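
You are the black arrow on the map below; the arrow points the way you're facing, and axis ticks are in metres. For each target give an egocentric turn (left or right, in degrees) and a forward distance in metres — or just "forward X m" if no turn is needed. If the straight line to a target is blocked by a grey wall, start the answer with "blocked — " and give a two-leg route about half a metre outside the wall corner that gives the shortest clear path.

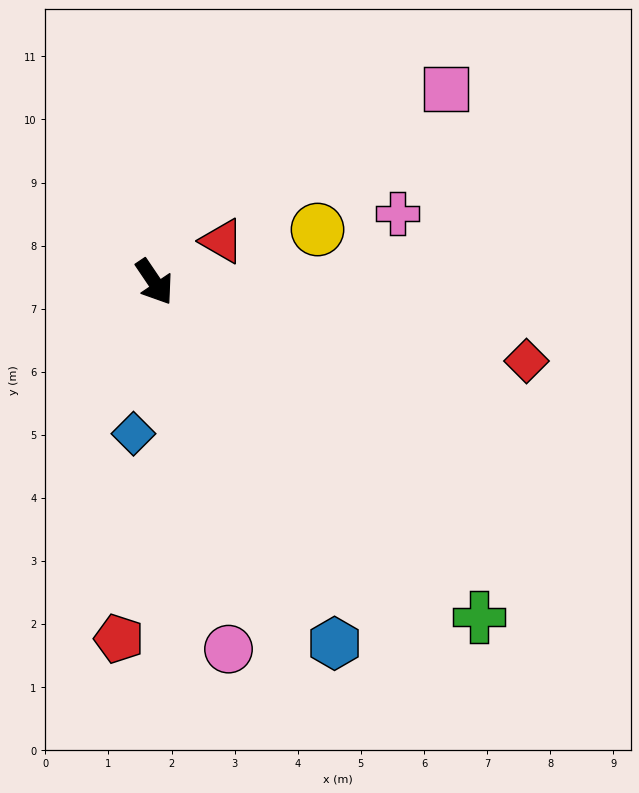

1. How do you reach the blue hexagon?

turn right 8°, forward 6.4 m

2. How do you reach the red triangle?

turn left 87°, forward 1.3 m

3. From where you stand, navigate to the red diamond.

turn left 44°, forward 6.0 m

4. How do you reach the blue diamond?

turn right 42°, forward 2.4 m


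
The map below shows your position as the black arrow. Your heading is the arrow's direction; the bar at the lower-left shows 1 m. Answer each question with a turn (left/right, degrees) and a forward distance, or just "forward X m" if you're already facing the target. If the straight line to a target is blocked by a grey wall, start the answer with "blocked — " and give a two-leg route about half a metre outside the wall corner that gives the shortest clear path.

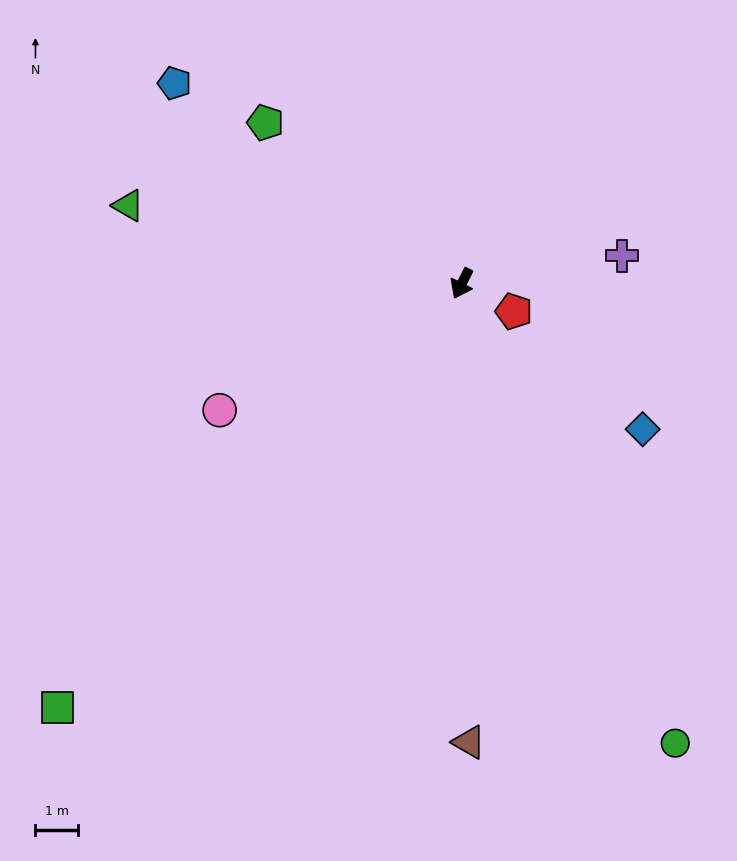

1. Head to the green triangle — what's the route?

turn right 77°, forward 8.1 m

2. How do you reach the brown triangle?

turn left 27°, forward 10.8 m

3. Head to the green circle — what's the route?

turn left 51°, forward 11.9 m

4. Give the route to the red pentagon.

turn left 88°, forward 1.4 m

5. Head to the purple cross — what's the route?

turn left 126°, forward 3.8 m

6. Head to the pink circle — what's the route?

turn right 36°, forward 6.4 m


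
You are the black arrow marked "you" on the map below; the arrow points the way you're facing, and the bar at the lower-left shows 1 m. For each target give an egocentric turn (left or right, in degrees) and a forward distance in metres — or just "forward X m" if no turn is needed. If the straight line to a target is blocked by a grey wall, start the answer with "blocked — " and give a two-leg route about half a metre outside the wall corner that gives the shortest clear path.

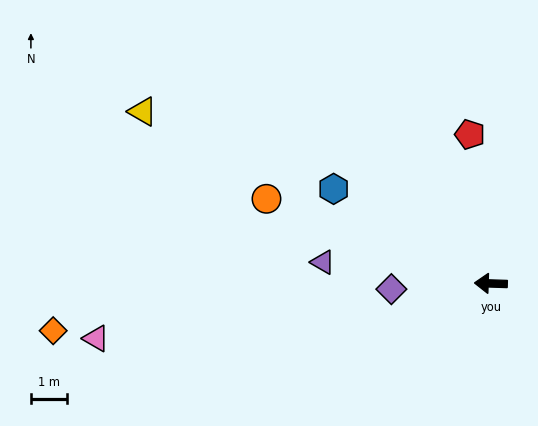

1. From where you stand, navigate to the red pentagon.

turn right 80°, forward 4.2 m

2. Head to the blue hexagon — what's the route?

turn right 29°, forward 5.1 m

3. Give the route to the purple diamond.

turn left 5°, forward 2.8 m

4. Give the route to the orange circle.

turn right 19°, forward 6.6 m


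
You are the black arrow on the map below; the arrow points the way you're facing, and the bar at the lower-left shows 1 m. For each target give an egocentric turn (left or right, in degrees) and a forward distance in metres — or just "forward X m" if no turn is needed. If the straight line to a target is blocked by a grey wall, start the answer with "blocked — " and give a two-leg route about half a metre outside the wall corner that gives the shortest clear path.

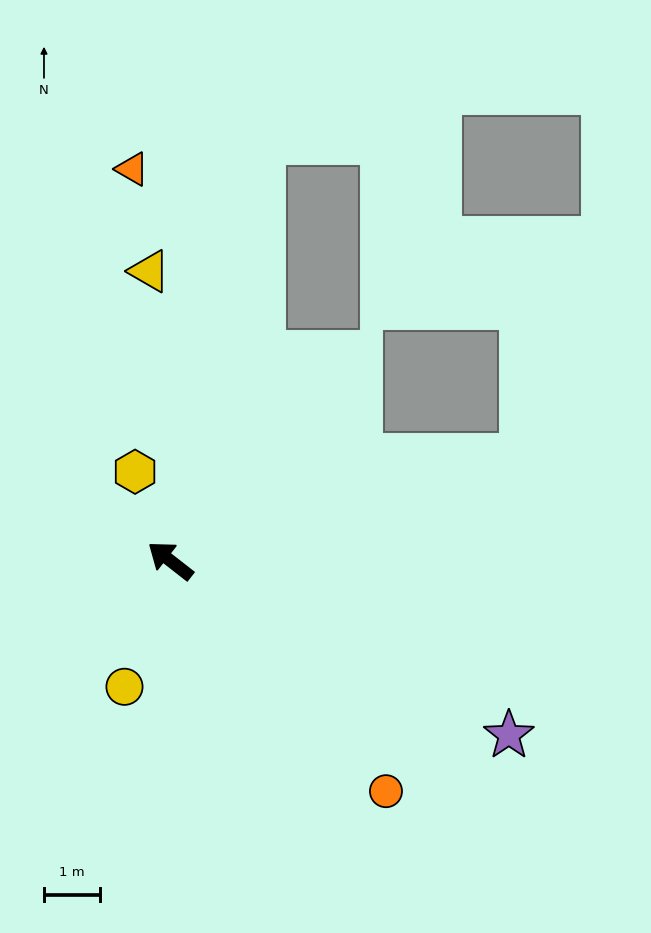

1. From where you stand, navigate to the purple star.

turn right 169°, forward 6.8 m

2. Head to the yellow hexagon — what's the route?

turn right 30°, forward 1.7 m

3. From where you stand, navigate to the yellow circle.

turn left 108°, forward 2.4 m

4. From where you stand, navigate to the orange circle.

turn left 171°, forward 5.7 m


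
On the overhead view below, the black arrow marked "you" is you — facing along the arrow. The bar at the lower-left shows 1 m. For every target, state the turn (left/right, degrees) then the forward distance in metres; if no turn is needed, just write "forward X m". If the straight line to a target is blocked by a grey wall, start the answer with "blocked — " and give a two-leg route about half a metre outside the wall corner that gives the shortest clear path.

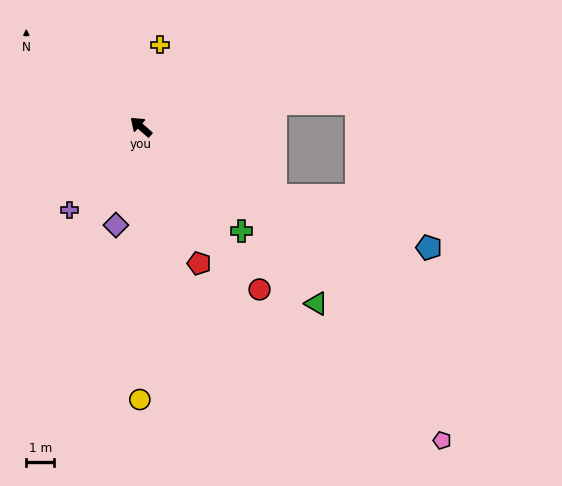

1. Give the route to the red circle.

turn left 167°, forward 7.2 m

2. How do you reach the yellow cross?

turn right 62°, forward 3.0 m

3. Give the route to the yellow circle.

turn left 131°, forward 9.8 m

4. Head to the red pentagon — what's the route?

turn left 154°, forward 5.3 m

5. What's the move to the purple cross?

turn left 91°, forward 3.9 m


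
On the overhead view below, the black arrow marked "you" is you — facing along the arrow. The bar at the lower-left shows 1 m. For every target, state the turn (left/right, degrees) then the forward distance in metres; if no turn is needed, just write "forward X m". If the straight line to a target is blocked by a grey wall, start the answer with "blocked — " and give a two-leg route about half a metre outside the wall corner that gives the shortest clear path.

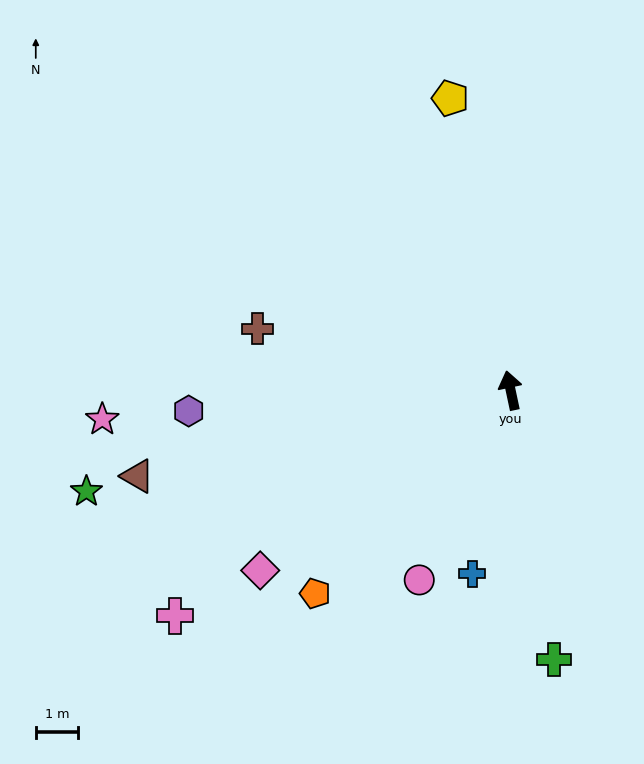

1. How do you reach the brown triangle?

turn left 91°, forward 9.0 m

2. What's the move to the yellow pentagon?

forward 7.0 m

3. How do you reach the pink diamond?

turn left 114°, forward 7.3 m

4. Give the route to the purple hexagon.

turn left 82°, forward 7.6 m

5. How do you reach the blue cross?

turn left 156°, forward 4.4 m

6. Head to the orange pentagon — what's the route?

turn left 124°, forward 6.6 m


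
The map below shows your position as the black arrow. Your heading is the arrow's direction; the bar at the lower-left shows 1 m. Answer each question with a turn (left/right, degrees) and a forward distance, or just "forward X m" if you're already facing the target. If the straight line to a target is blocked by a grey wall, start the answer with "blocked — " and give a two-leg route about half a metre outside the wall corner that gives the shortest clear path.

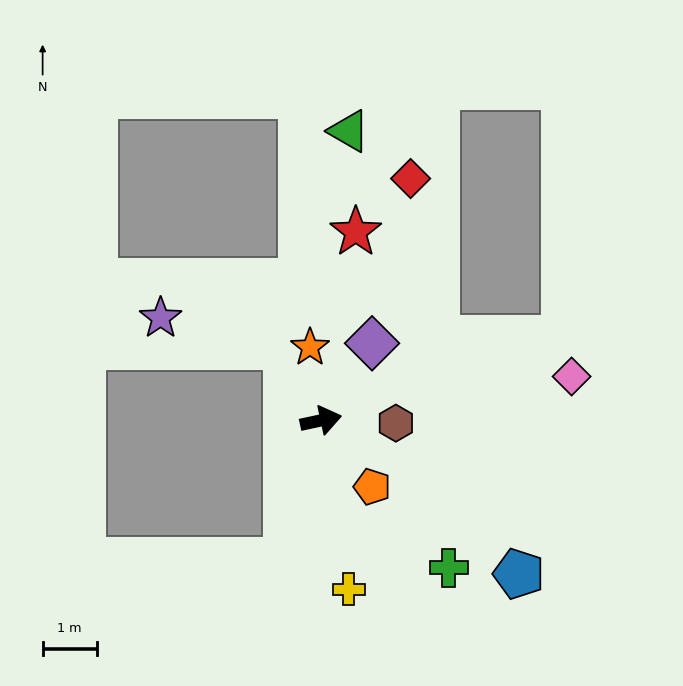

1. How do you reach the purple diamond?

turn left 44°, forward 1.7 m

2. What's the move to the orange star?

turn left 86°, forward 1.4 m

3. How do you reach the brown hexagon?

turn right 14°, forward 1.4 m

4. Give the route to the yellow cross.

turn right 93°, forward 3.2 m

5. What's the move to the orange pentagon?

turn right 65°, forward 1.6 m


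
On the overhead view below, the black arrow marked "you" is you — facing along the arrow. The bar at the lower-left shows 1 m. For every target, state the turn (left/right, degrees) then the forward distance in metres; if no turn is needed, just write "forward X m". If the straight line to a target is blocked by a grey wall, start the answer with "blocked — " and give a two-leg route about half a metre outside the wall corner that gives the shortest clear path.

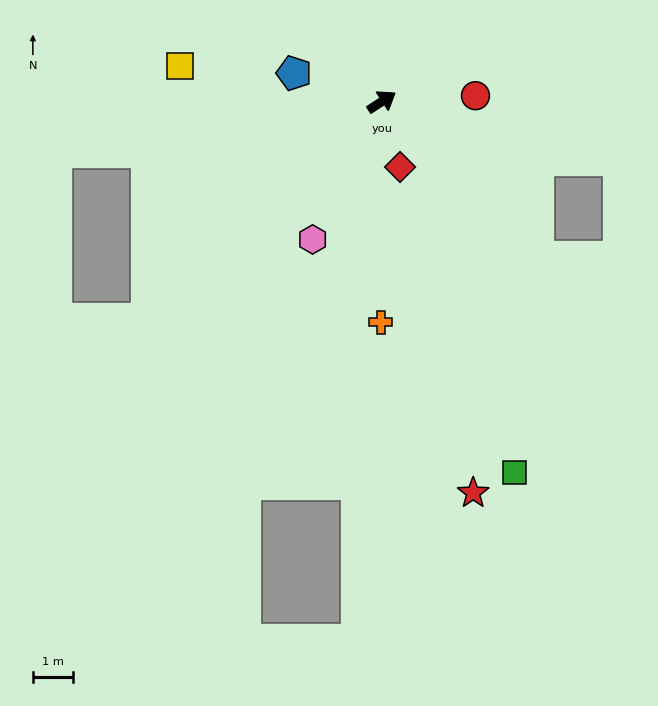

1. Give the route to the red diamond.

turn right 107°, forward 1.7 m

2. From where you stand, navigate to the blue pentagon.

turn left 129°, forward 2.3 m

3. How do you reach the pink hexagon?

turn right 150°, forward 3.9 m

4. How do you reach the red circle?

turn right 29°, forward 2.4 m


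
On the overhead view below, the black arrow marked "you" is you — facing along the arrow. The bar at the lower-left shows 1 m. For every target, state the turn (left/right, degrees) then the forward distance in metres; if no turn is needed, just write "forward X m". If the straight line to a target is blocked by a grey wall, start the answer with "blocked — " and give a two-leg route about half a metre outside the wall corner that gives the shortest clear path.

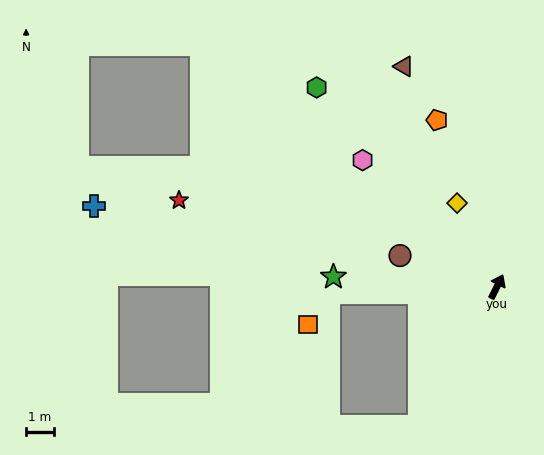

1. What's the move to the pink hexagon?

turn left 73°, forward 6.7 m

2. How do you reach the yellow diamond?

turn left 52°, forward 3.4 m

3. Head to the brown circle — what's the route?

turn left 99°, forward 3.7 m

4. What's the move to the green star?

turn left 113°, forward 5.9 m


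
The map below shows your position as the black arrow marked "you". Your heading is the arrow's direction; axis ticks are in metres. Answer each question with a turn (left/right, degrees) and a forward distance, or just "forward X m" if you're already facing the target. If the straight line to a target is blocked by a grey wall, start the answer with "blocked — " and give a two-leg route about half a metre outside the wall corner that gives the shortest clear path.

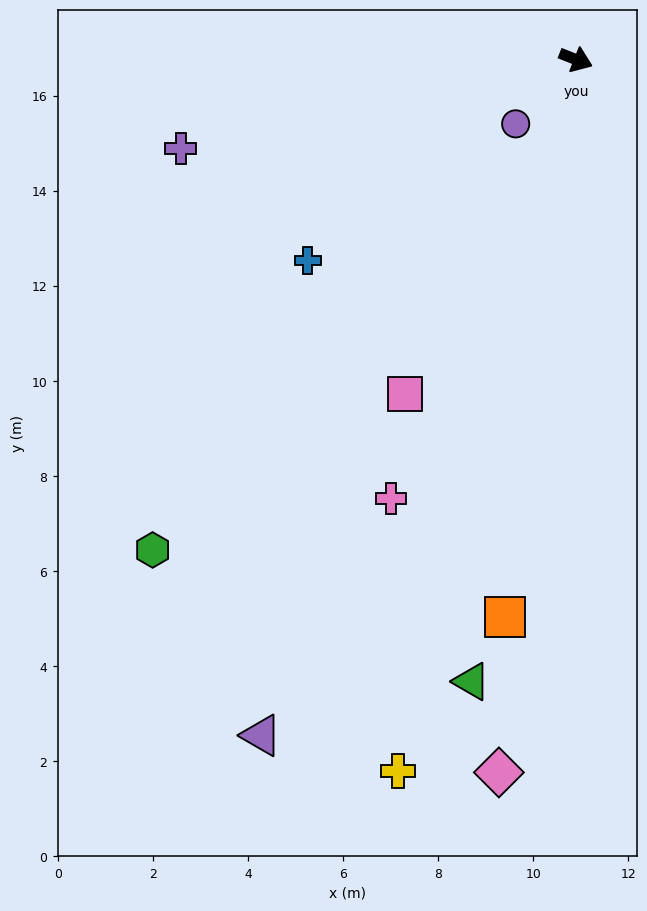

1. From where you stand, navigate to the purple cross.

turn right 146°, forward 8.5 m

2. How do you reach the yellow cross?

turn right 82°, forward 15.4 m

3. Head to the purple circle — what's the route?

turn right 112°, forward 1.9 m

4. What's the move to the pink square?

turn right 95°, forward 7.9 m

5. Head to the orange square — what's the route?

turn right 76°, forward 11.8 m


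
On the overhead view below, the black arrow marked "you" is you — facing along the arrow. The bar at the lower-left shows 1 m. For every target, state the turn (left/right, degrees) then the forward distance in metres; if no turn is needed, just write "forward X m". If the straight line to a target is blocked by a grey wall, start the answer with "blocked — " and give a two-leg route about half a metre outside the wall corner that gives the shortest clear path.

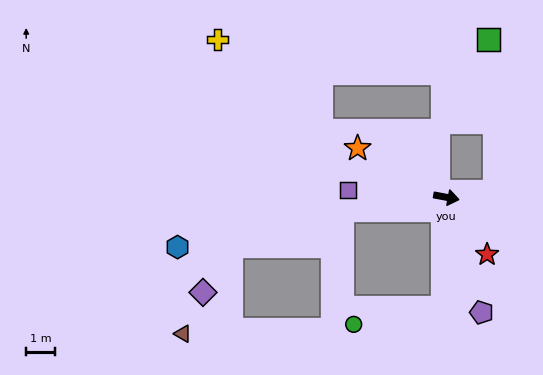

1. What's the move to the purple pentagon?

turn right 62°, forward 4.2 m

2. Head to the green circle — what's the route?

blocked — turn right 81°, forward 3.9 m, then turn right 78°, forward 3.1 m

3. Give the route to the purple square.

turn right 174°, forward 3.4 m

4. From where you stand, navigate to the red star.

turn right 44°, forward 2.4 m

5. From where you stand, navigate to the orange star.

turn left 162°, forward 3.5 m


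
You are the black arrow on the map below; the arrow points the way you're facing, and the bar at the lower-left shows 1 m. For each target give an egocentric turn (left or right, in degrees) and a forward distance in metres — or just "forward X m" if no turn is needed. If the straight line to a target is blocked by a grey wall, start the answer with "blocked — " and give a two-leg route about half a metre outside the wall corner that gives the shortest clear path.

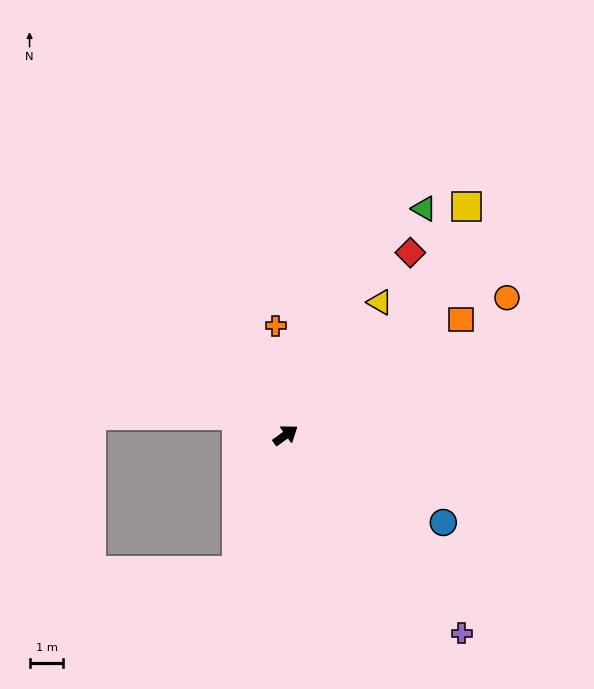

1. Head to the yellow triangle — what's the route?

turn left 19°, forward 4.8 m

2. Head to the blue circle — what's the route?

turn right 64°, forward 5.3 m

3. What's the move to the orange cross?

turn left 60°, forward 3.2 m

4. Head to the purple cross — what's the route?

turn right 84°, forward 7.8 m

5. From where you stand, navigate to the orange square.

turn right 2°, forward 6.2 m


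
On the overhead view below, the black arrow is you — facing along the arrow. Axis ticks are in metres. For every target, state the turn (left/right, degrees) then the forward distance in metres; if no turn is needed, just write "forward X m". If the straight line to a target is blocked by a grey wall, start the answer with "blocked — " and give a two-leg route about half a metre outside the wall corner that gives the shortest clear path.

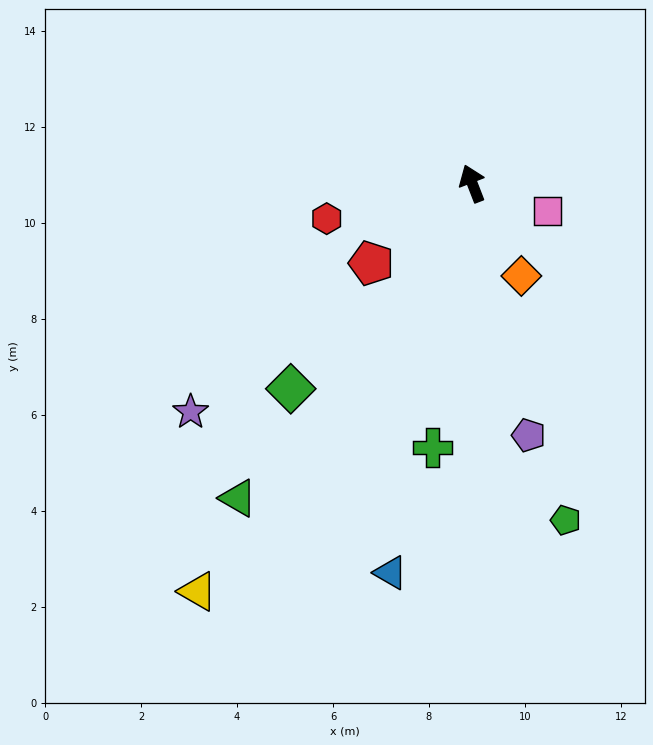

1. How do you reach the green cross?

turn left 150°, forward 5.6 m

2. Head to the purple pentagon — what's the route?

turn left 171°, forward 5.4 m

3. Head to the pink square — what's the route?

turn right 131°, forward 1.7 m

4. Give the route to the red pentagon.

turn left 107°, forward 2.7 m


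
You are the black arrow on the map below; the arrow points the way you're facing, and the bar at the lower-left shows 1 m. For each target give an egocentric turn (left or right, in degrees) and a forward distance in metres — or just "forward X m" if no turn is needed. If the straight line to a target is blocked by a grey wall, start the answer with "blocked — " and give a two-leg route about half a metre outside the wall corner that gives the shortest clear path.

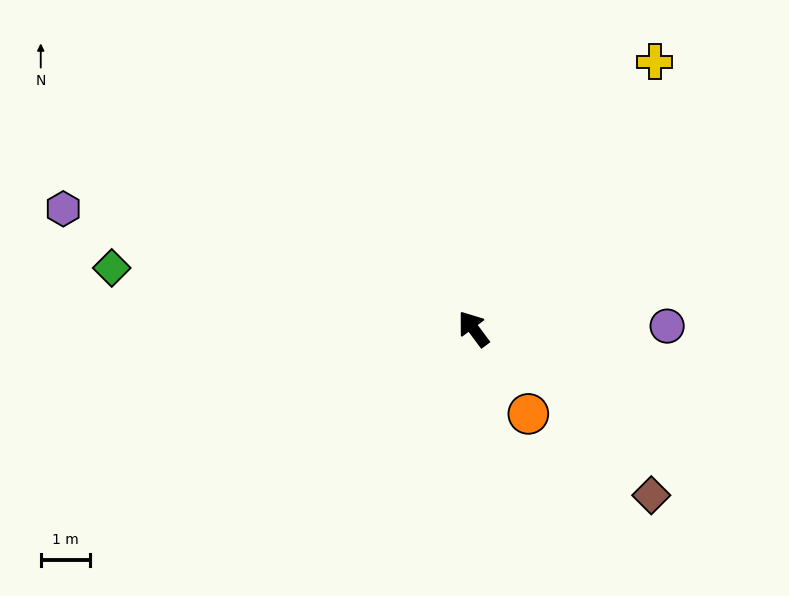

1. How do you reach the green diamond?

turn left 44°, forward 7.4 m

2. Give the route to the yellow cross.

turn right 71°, forward 6.5 m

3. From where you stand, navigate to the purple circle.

turn right 126°, forward 3.9 m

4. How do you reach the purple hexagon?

turn left 37°, forward 8.6 m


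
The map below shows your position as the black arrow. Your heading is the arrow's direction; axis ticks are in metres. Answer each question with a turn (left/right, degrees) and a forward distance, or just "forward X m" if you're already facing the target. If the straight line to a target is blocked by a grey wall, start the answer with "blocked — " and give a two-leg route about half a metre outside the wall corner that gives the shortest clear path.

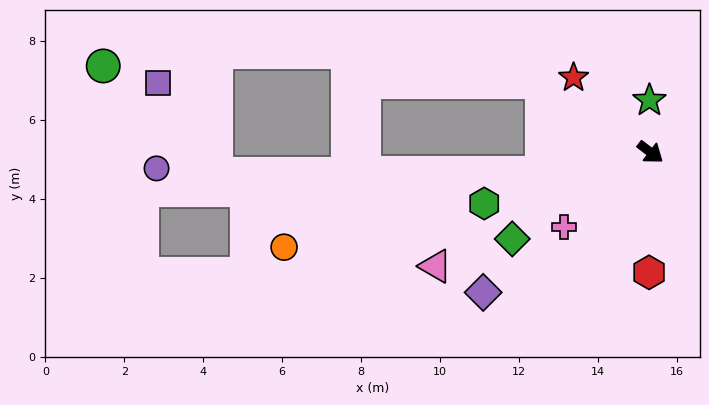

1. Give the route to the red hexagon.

turn right 53°, forward 3.0 m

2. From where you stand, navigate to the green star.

turn left 128°, forward 1.3 m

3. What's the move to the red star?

turn left 173°, forward 2.7 m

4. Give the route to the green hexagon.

turn right 125°, forward 4.4 m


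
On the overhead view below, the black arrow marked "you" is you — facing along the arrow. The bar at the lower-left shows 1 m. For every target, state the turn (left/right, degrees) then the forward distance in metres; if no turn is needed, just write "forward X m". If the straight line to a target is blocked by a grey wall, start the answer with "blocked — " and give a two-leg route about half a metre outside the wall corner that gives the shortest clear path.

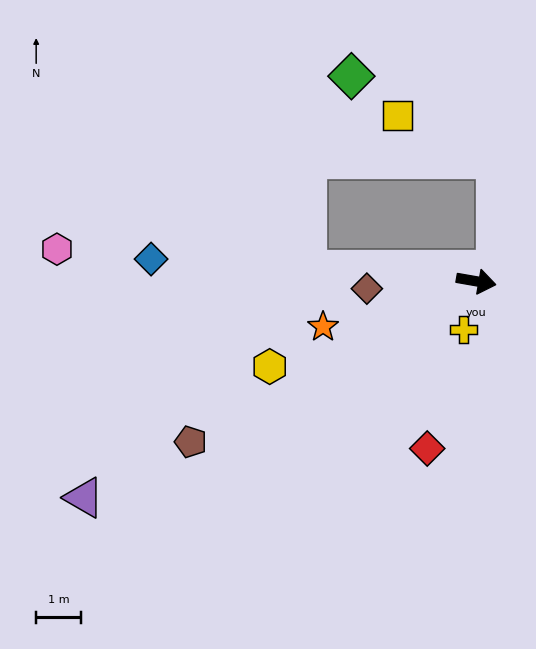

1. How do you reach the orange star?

turn right 154°, forward 3.5 m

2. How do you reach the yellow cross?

turn right 95°, forward 1.1 m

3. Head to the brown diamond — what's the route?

turn right 166°, forward 2.4 m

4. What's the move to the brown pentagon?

turn right 141°, forward 7.2 m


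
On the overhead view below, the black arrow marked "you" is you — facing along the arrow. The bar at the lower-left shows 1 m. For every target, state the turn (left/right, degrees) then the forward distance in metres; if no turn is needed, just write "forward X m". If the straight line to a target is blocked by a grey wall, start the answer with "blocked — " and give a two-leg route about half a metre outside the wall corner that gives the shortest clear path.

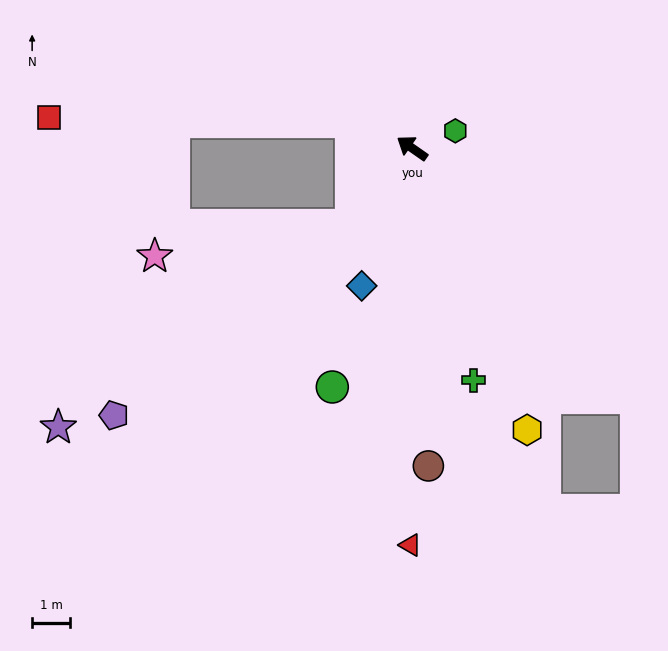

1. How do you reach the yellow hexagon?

turn left 147°, forward 8.0 m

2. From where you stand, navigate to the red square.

blocked — turn left 12°, forward 1.7 m, then turn left 22°, forward 8.0 m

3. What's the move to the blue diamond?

turn left 105°, forward 3.9 m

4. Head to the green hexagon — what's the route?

turn right 123°, forward 1.2 m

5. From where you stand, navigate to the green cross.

turn left 140°, forward 6.4 m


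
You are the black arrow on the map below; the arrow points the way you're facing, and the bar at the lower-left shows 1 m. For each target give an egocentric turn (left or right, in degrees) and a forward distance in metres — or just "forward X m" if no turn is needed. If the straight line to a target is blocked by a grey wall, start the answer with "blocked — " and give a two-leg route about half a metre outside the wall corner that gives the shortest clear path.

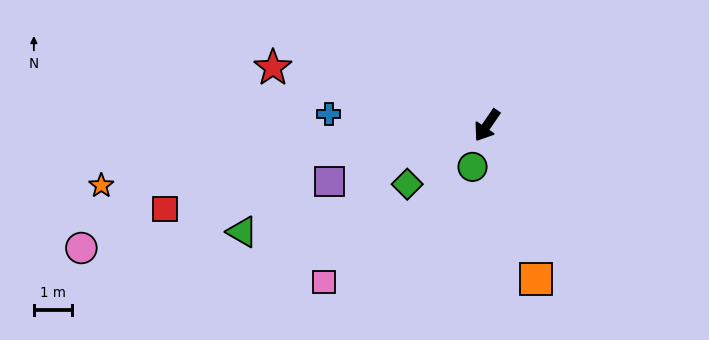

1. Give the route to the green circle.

turn left 15°, forward 1.1 m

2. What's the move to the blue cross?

turn right 60°, forward 4.1 m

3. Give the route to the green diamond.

turn right 19°, forward 2.6 m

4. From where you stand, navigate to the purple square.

turn right 36°, forward 4.4 m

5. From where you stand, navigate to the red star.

turn right 71°, forward 5.8 m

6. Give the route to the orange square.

turn left 52°, forward 4.2 m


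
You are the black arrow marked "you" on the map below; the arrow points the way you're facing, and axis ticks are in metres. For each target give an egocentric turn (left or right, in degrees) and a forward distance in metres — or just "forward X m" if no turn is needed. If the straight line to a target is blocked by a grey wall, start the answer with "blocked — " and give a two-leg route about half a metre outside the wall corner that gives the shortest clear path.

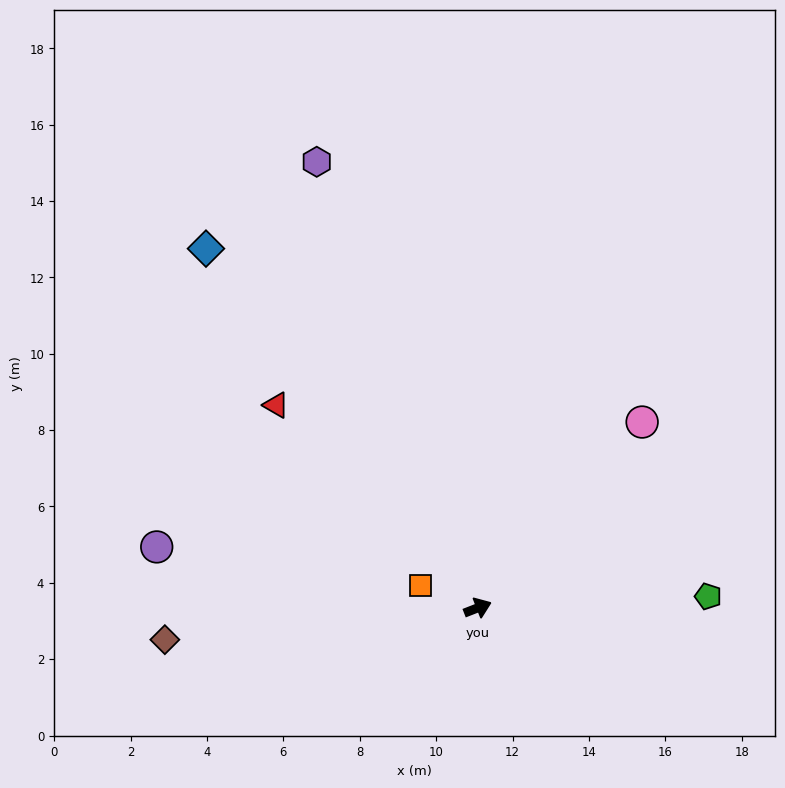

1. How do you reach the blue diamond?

turn left 106°, forward 11.8 m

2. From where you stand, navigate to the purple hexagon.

turn left 88°, forward 12.4 m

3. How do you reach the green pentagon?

turn right 19°, forward 6.0 m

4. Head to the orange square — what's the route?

turn left 137°, forward 1.6 m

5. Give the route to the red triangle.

turn left 113°, forward 7.5 m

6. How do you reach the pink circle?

turn left 27°, forward 6.5 m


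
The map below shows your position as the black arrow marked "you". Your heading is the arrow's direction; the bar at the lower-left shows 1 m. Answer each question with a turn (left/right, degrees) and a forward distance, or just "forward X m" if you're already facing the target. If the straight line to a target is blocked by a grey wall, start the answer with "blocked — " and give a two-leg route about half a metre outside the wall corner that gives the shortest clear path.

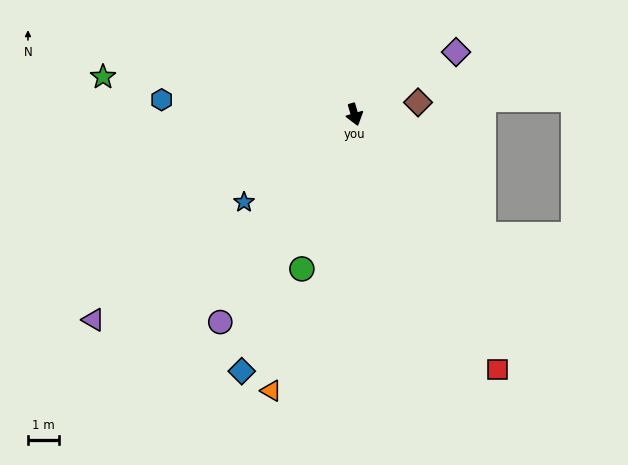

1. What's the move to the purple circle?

turn right 49°, forward 8.0 m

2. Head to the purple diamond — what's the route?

turn left 105°, forward 3.9 m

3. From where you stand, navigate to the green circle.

turn right 35°, forward 5.3 m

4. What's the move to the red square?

turn left 13°, forward 9.5 m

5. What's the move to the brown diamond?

turn left 84°, forward 2.1 m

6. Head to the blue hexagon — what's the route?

turn right 111°, forward 6.3 m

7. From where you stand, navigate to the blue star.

turn right 68°, forward 4.6 m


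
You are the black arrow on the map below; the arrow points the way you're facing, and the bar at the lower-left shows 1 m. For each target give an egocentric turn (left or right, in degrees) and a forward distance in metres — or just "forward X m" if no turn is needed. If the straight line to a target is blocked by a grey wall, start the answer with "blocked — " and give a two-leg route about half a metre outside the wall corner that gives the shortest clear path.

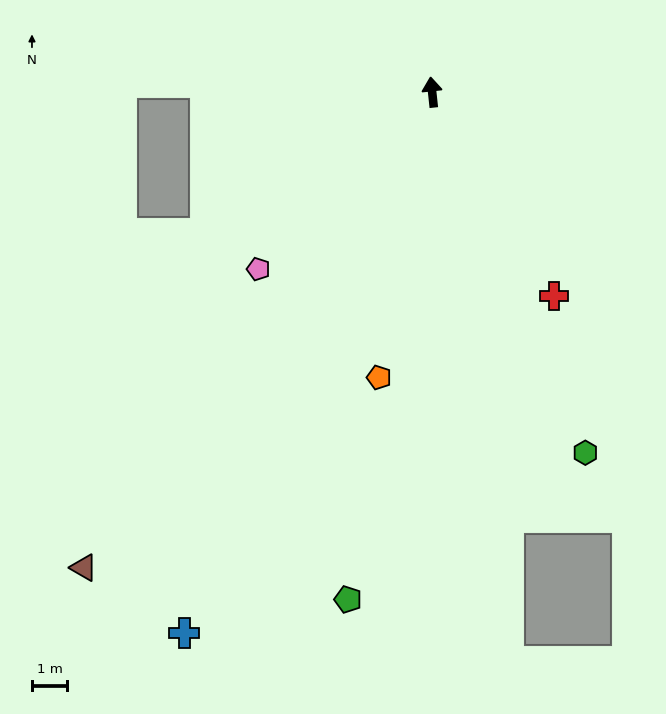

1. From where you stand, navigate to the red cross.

turn right 155°, forward 6.7 m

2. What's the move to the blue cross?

turn left 149°, forward 16.8 m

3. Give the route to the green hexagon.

turn right 163°, forward 11.1 m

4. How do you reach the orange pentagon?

turn left 163°, forward 8.2 m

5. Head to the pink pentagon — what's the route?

turn left 129°, forward 7.0 m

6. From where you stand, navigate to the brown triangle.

turn left 138°, forward 16.6 m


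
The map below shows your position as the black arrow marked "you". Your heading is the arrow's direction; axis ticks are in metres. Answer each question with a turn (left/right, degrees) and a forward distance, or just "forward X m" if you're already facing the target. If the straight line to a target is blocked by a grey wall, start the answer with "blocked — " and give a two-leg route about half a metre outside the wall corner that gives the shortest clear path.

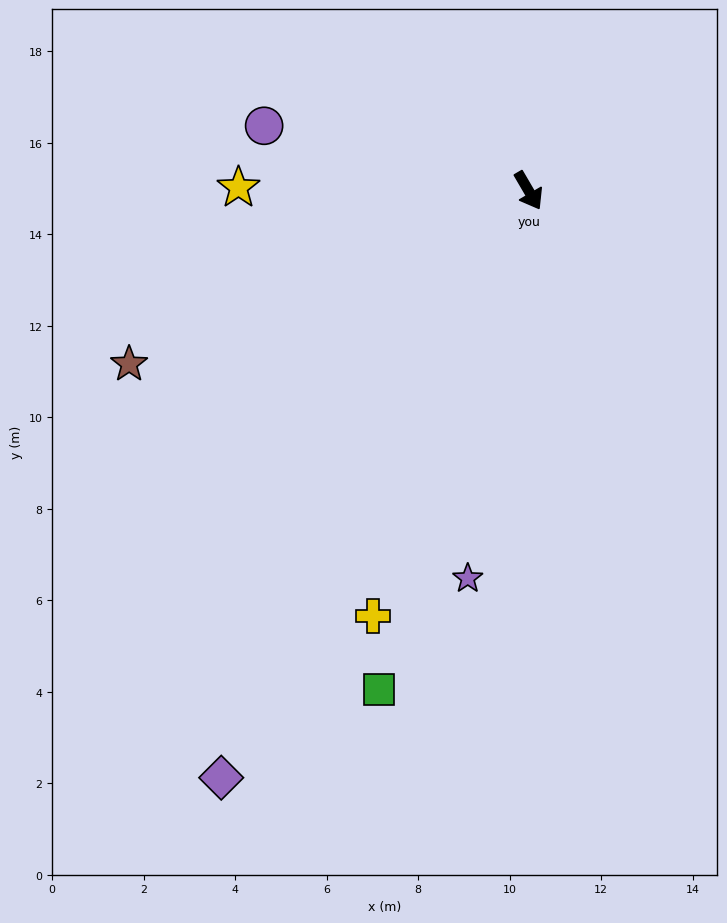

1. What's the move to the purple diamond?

turn right 58°, forward 14.5 m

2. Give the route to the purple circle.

turn right 134°, forward 6.0 m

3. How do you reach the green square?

turn right 47°, forward 11.4 m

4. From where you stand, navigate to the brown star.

turn right 97°, forward 9.5 m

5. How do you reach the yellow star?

turn right 121°, forward 6.3 m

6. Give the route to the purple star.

turn right 39°, forward 8.6 m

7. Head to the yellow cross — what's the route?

turn right 50°, forward 9.9 m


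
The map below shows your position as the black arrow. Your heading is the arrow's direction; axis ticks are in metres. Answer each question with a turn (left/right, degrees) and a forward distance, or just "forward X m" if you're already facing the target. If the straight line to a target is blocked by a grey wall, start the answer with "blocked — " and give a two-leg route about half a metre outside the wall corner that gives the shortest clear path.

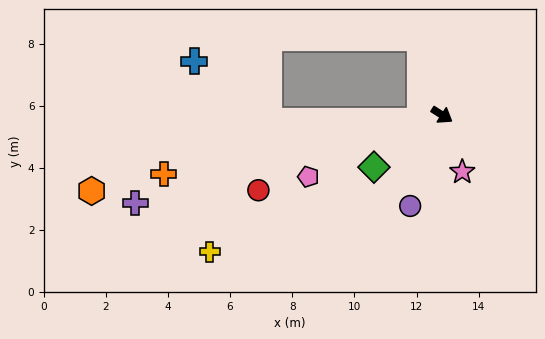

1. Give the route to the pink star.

turn right 38°, forward 1.9 m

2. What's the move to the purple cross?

turn right 132°, forward 10.3 m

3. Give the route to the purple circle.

turn right 77°, forward 3.1 m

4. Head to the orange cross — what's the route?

turn right 136°, forward 9.2 m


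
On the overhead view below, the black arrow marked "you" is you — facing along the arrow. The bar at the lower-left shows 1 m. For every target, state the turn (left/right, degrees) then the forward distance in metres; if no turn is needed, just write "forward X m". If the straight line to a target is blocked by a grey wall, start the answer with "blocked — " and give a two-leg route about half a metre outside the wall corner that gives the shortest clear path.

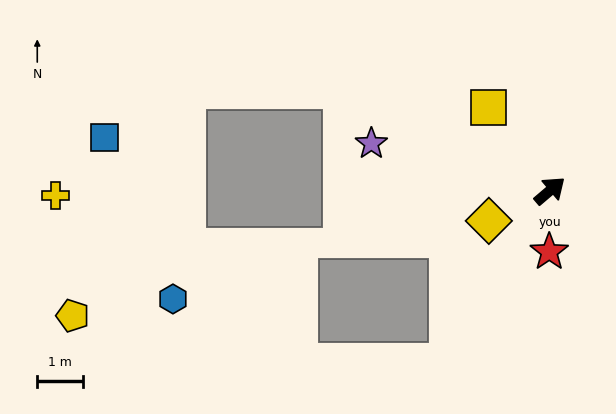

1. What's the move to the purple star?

turn left 125°, forward 4.0 m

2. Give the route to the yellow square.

turn left 86°, forward 2.3 m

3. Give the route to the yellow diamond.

turn left 166°, forward 1.5 m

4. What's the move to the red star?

turn right 131°, forward 1.3 m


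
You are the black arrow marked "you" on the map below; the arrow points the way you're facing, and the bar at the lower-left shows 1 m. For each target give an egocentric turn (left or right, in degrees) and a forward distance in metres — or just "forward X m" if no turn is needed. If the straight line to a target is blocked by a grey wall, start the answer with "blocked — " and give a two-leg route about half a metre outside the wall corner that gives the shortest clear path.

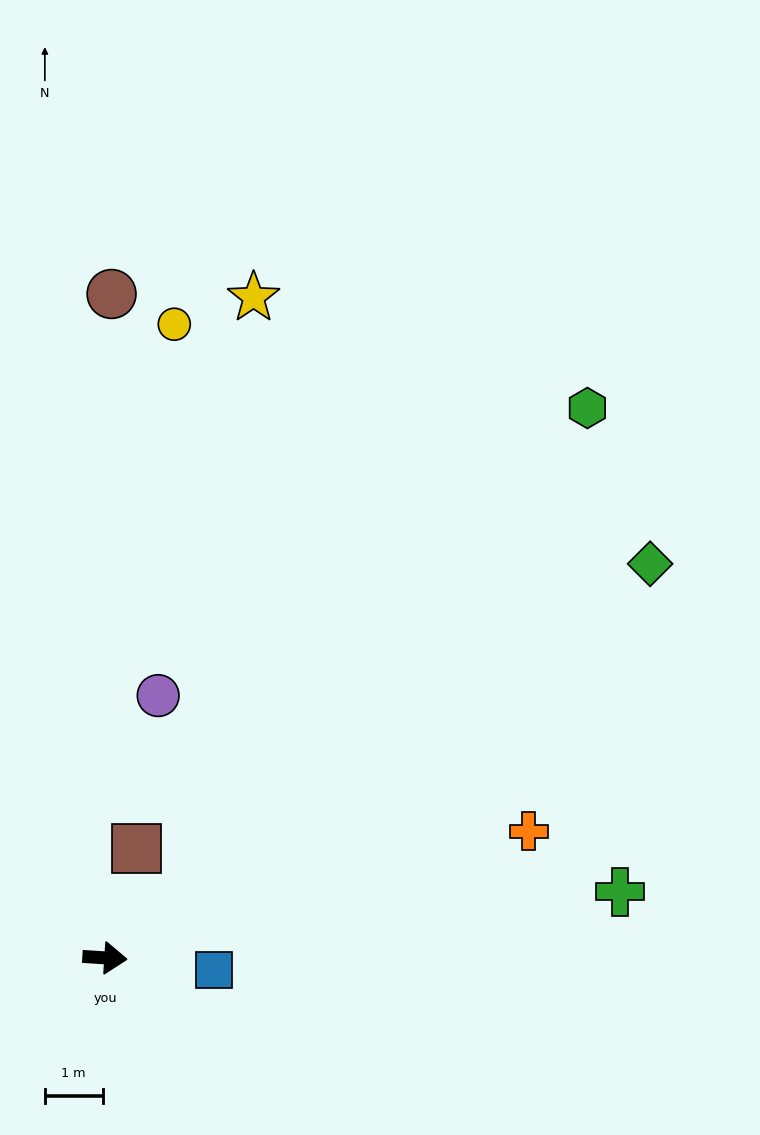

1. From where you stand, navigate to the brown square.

turn left 78°, forward 2.0 m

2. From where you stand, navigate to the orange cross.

turn left 20°, forward 7.7 m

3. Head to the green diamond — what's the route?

turn left 40°, forward 11.7 m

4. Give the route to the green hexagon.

turn left 52°, forward 12.7 m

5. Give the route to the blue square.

turn right 3°, forward 1.9 m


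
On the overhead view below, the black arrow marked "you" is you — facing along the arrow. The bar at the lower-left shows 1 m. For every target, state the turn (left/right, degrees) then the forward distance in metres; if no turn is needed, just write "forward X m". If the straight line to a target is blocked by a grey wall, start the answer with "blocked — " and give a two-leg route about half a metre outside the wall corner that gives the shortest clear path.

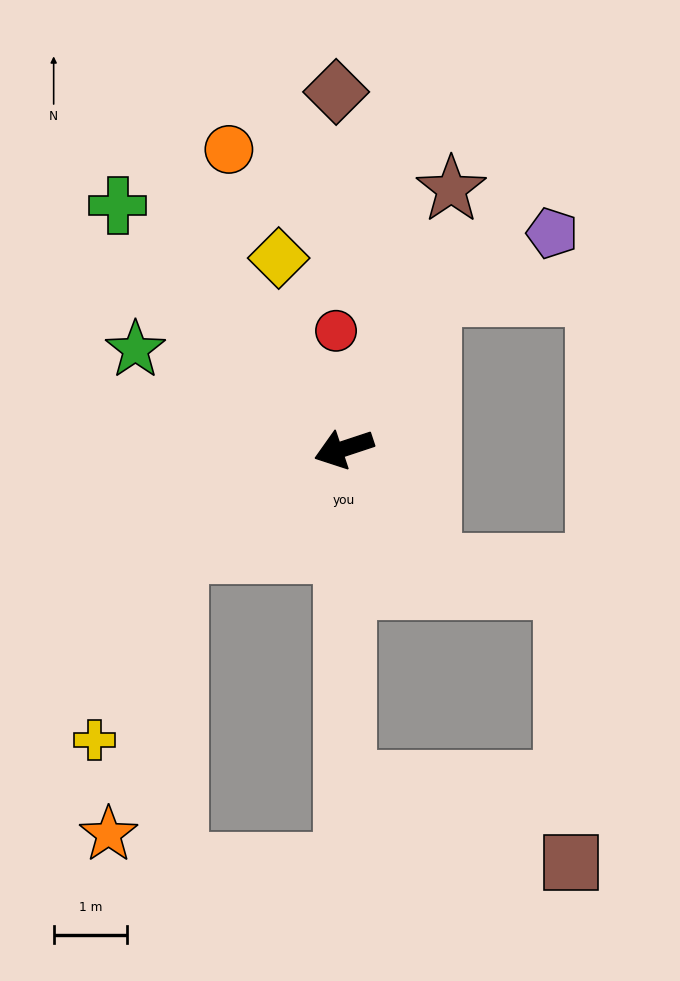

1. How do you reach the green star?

turn right 44°, forward 3.2 m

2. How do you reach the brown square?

blocked — turn left 72°, forward 4.6 m, then turn left 70°, forward 3.3 m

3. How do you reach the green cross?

turn right 65°, forward 4.5 m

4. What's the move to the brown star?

turn right 131°, forward 3.8 m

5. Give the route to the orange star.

blocked — turn left 14°, forward 2.7 m, then turn left 44°, forward 4.0 m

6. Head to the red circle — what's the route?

turn right 105°, forward 1.6 m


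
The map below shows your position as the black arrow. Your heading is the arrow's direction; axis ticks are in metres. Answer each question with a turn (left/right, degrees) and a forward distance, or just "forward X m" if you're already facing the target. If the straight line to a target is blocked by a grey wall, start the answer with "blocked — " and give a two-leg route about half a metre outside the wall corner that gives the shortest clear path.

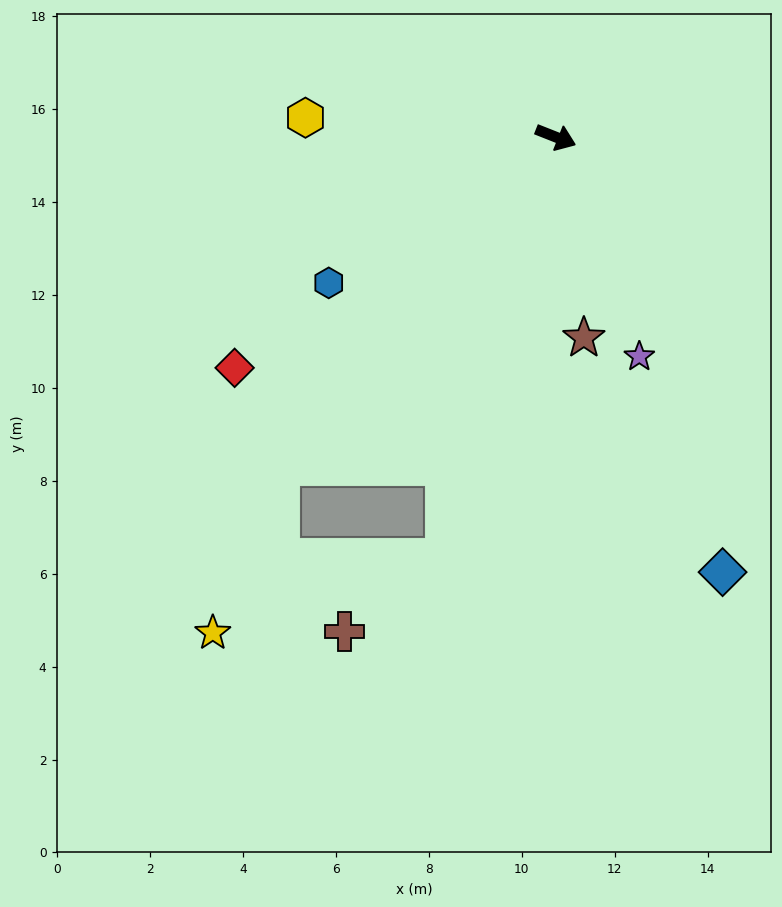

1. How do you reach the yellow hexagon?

turn right 163°, forward 5.4 m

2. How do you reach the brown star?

turn right 60°, forward 4.4 m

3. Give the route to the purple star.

turn right 48°, forward 5.1 m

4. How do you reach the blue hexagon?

turn right 126°, forward 5.8 m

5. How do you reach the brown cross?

blocked — turn right 83°, forward 9.4 m, then turn right 39°, forward 2.7 m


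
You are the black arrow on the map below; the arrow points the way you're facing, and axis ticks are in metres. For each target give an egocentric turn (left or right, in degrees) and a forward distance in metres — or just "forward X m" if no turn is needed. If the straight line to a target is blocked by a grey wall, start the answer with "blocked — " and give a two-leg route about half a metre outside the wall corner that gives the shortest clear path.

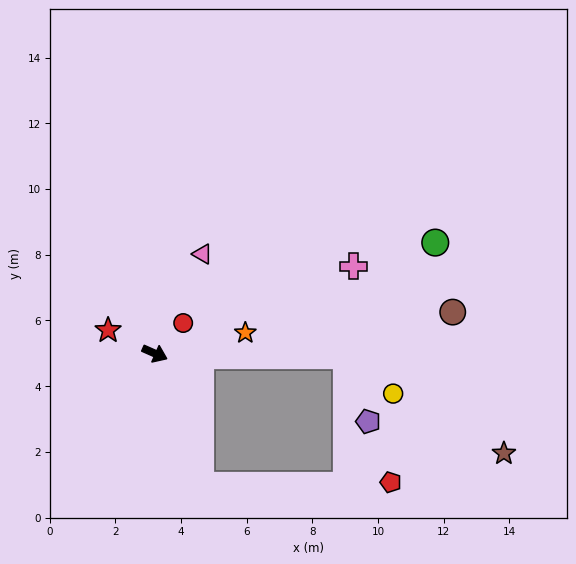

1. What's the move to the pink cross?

turn left 48°, forward 6.6 m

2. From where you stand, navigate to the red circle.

turn left 71°, forward 1.3 m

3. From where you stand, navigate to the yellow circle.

blocked — turn left 23°, forward 5.8 m, then turn right 38°, forward 1.8 m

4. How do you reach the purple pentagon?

blocked — turn left 23°, forward 5.8 m, then turn right 71°, forward 2.1 m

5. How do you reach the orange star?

turn left 37°, forward 2.8 m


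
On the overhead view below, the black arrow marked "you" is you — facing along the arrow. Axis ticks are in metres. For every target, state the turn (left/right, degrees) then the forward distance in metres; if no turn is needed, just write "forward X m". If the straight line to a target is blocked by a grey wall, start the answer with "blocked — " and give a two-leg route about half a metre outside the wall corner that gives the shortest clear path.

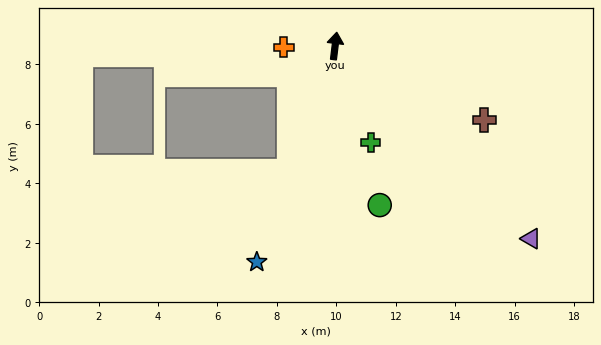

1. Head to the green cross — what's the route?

turn right 153°, forward 3.5 m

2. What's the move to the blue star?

turn left 167°, forward 7.7 m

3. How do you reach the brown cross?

turn right 110°, forward 5.6 m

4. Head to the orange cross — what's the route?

turn left 99°, forward 1.7 m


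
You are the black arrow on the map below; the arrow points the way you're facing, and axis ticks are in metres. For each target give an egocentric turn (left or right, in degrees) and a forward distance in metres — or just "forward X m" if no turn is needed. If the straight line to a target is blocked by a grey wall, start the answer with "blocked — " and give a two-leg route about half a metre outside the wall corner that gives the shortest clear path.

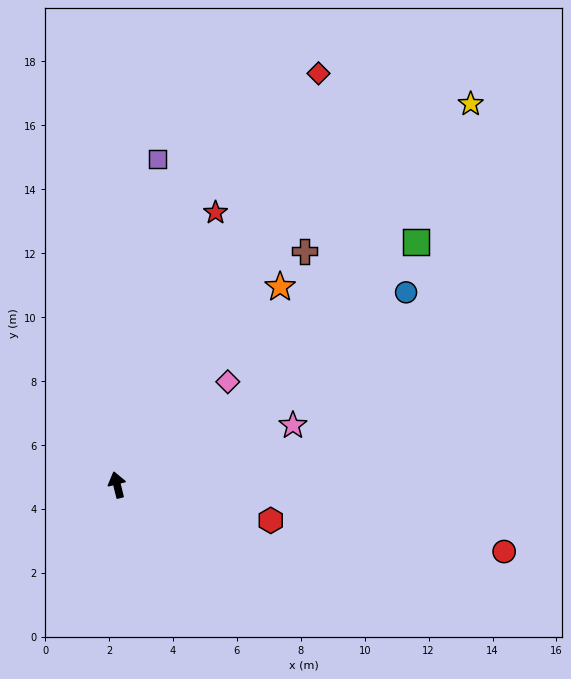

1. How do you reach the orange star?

turn right 53°, forward 8.0 m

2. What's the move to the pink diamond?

turn right 61°, forward 4.7 m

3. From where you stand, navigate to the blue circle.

turn right 70°, forward 10.9 m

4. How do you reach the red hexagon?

turn right 117°, forward 4.9 m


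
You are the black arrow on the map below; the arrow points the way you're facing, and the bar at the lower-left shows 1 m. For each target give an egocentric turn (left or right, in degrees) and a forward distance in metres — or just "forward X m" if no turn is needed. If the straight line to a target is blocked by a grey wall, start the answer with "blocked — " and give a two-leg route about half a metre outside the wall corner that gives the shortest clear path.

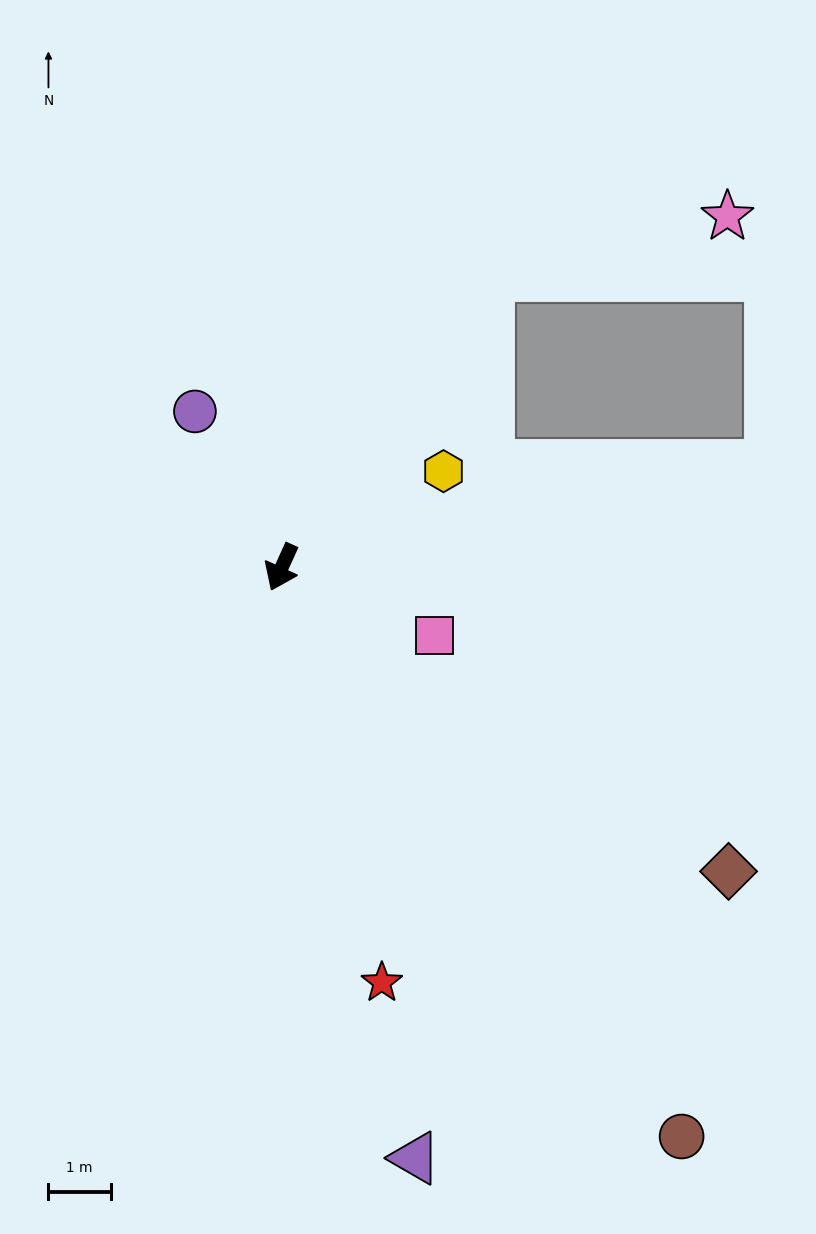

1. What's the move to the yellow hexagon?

turn left 145°, forward 3.0 m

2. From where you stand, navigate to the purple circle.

turn right 126°, forward 2.9 m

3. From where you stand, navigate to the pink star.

blocked — turn left 169°, forward 5.7 m, then turn right 41°, forward 3.9 m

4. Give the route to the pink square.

turn left 90°, forward 2.7 m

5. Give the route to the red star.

turn left 38°, forward 6.8 m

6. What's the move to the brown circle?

turn left 60°, forward 11.1 m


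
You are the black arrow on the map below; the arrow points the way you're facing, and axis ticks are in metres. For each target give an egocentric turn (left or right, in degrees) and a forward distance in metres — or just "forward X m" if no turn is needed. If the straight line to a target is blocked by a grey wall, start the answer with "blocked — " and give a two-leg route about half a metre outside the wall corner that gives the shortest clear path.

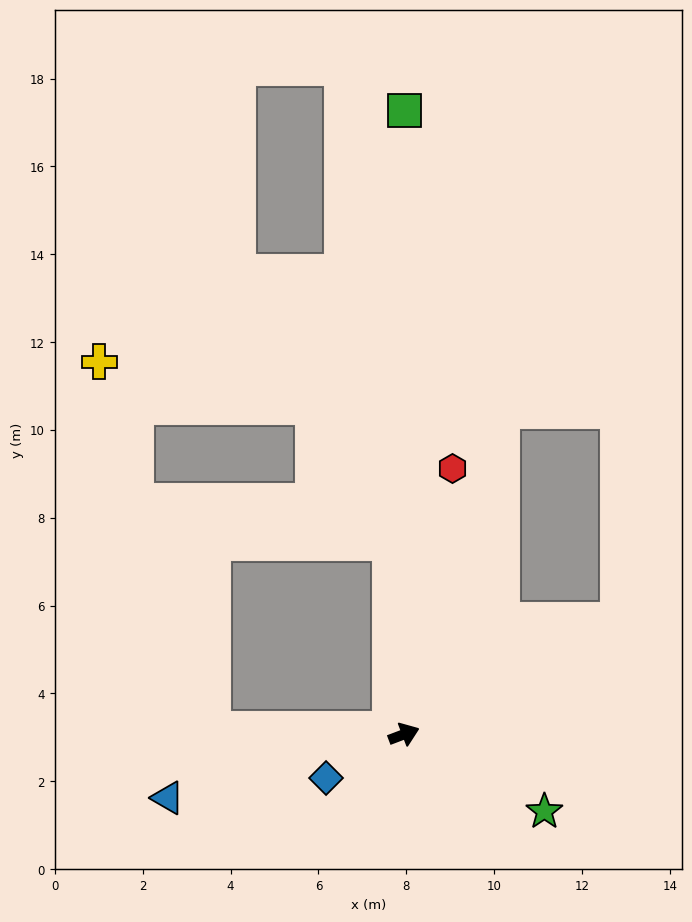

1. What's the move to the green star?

turn right 50°, forward 3.6 m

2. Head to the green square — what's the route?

turn left 69°, forward 14.2 m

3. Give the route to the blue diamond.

turn right 171°, forward 2.0 m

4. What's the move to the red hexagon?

turn left 59°, forward 6.2 m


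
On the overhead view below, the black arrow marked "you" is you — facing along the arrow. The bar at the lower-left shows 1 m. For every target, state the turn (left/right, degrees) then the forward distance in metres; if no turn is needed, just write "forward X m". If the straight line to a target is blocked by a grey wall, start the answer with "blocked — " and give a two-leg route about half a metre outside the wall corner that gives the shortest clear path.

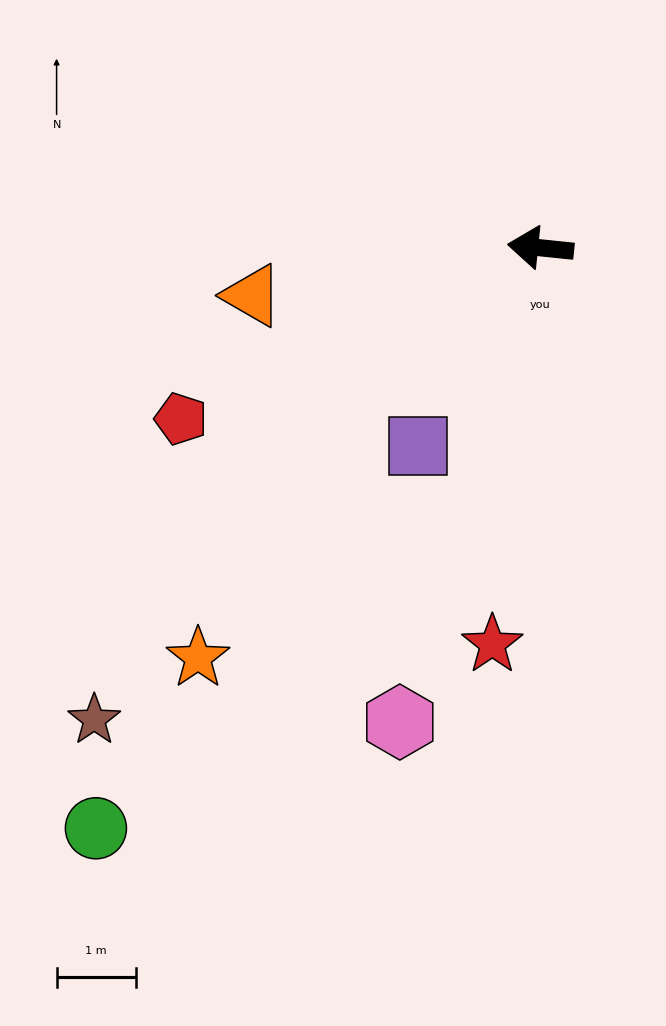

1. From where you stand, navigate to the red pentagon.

turn left 31°, forward 5.0 m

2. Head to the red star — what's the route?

turn left 89°, forward 5.0 m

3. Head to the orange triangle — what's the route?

turn left 15°, forward 3.7 m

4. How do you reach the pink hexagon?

turn left 79°, forward 6.2 m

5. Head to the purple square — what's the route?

turn left 64°, forward 2.9 m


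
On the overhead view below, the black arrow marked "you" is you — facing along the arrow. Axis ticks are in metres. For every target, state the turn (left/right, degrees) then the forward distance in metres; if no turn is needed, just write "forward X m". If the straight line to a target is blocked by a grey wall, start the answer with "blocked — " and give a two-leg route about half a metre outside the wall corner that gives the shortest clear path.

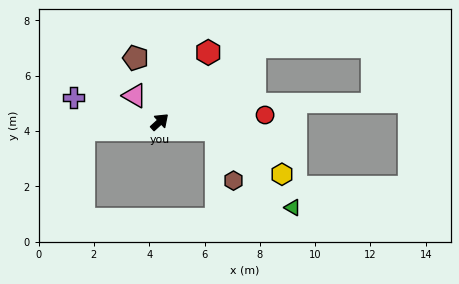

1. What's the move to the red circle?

turn right 39°, forward 3.8 m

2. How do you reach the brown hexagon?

blocked — turn right 50°, forward 2.1 m, then turn right 64°, forward 2.0 m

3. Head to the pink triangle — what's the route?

turn left 91°, forward 1.3 m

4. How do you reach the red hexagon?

turn left 13°, forward 3.1 m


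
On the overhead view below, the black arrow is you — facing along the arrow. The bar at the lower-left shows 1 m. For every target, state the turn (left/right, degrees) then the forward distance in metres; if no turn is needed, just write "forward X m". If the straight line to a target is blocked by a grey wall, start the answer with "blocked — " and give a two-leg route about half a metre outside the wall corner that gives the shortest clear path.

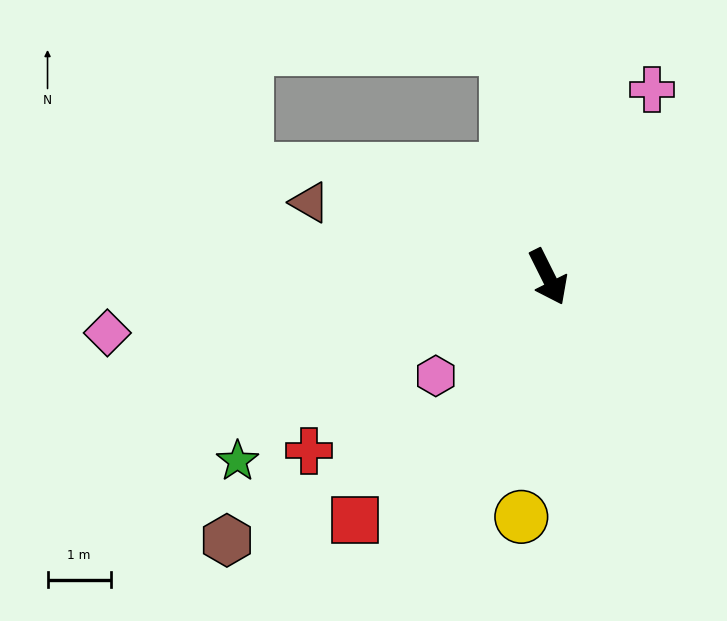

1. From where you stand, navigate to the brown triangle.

turn right 134°, forward 4.0 m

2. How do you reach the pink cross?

turn left 125°, forward 3.4 m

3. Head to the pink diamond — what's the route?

turn right 109°, forward 7.0 m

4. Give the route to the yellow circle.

turn right 33°, forward 3.8 m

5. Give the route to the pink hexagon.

turn right 75°, forward 2.4 m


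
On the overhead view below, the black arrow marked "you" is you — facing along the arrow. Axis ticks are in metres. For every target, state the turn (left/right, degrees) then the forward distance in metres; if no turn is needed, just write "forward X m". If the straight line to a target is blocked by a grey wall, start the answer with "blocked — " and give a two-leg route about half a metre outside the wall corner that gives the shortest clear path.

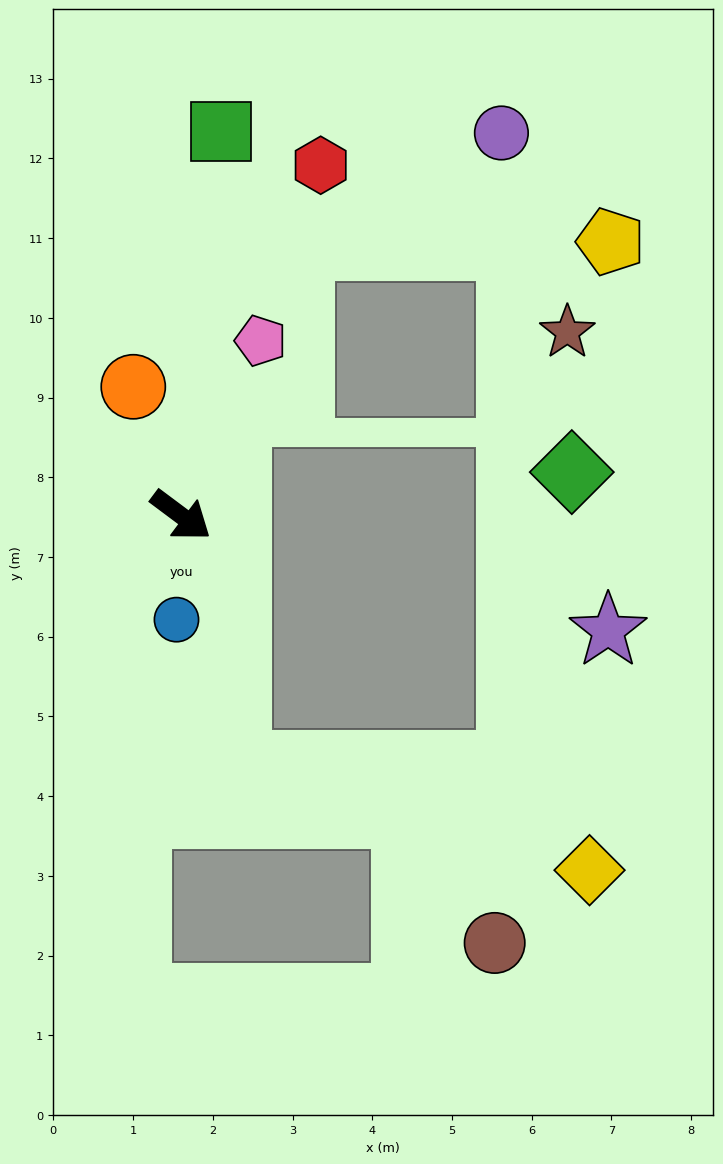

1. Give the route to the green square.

turn left 121°, forward 4.8 m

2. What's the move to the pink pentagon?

turn left 102°, forward 2.4 m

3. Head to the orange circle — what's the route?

turn left 147°, forward 1.7 m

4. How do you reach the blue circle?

turn right 56°, forward 1.3 m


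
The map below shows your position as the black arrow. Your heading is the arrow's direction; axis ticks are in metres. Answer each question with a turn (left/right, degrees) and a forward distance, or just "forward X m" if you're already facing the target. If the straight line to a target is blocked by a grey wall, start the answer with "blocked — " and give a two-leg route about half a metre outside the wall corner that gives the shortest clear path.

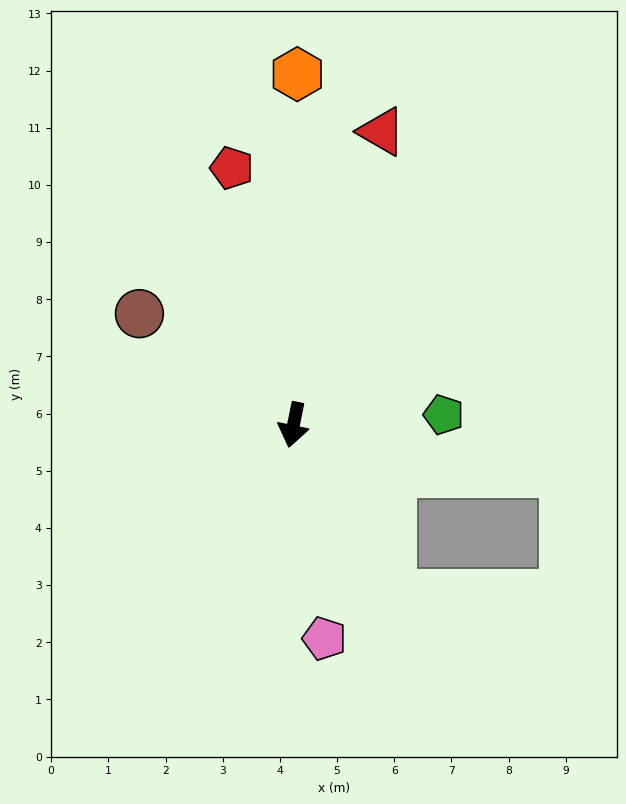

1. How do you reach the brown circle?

turn right 114°, forward 3.3 m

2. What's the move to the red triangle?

turn left 175°, forward 5.4 m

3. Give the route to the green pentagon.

turn left 105°, forward 2.6 m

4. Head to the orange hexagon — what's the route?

turn right 169°, forward 6.1 m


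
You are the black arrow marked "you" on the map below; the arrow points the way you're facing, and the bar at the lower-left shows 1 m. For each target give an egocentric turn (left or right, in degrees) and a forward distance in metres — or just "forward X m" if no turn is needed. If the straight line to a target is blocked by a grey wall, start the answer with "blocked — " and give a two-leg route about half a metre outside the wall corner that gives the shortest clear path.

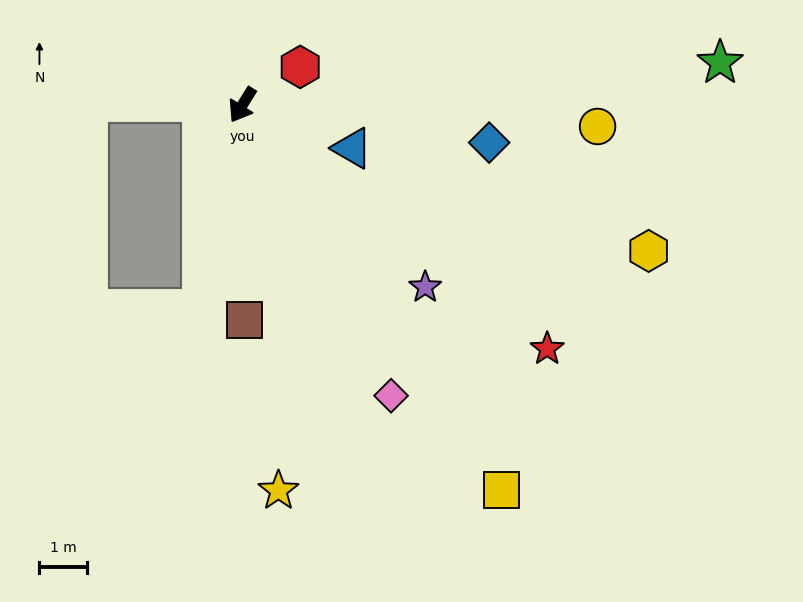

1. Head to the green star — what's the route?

turn left 127°, forward 10.2 m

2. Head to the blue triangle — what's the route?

turn left 100°, forward 2.5 m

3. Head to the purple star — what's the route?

turn left 77°, forward 5.5 m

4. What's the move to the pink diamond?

turn left 59°, forward 6.9 m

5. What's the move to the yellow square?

turn left 66°, forward 9.8 m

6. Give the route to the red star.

turn left 83°, forward 8.3 m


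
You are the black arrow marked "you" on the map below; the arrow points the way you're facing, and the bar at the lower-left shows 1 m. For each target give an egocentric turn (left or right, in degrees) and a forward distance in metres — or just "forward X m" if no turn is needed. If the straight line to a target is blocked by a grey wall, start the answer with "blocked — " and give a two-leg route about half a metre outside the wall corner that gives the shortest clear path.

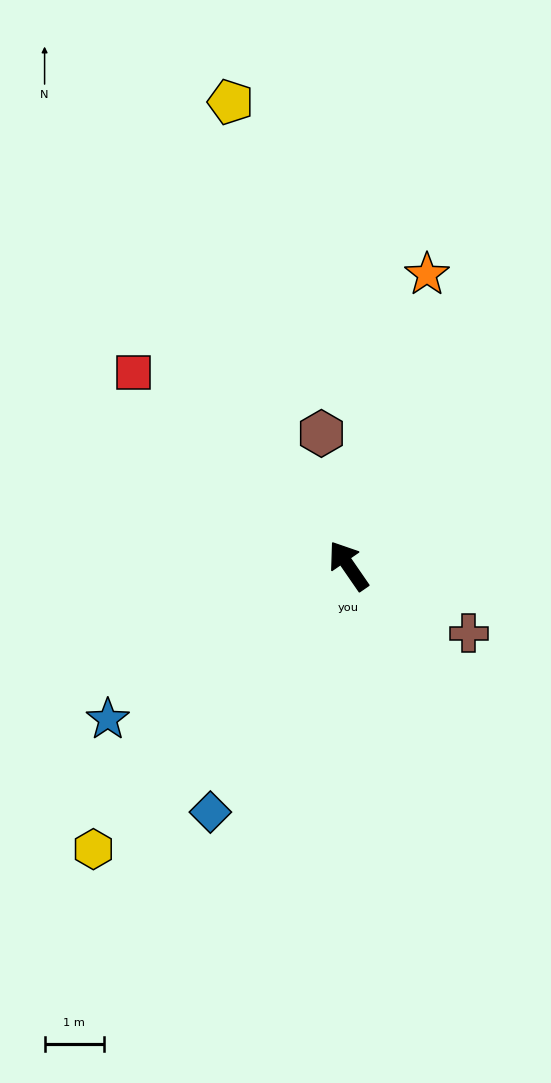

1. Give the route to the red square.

turn left 13°, forward 4.9 m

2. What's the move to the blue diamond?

turn left 116°, forward 4.8 m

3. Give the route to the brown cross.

turn right 154°, forward 2.3 m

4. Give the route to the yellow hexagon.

turn left 103°, forward 6.4 m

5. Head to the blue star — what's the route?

turn left 88°, forward 4.8 m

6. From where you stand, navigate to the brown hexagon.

turn right 23°, forward 2.3 m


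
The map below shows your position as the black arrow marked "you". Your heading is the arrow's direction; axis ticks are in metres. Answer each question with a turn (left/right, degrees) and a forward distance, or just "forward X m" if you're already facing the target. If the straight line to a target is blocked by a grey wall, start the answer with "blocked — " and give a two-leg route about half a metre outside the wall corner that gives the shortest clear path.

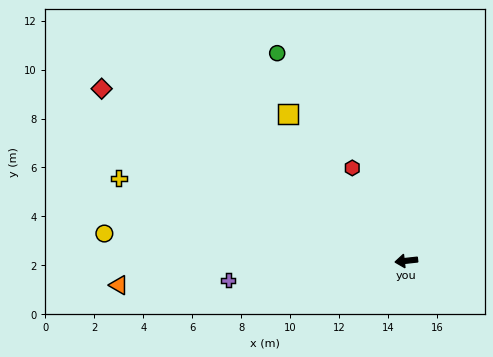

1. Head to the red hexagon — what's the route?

turn right 66°, forward 4.4 m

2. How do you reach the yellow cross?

turn right 22°, forward 12.2 m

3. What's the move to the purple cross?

forward 7.3 m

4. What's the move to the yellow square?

turn right 57°, forward 7.7 m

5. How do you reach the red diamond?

turn right 36°, forward 14.3 m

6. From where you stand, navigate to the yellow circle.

turn right 12°, forward 12.4 m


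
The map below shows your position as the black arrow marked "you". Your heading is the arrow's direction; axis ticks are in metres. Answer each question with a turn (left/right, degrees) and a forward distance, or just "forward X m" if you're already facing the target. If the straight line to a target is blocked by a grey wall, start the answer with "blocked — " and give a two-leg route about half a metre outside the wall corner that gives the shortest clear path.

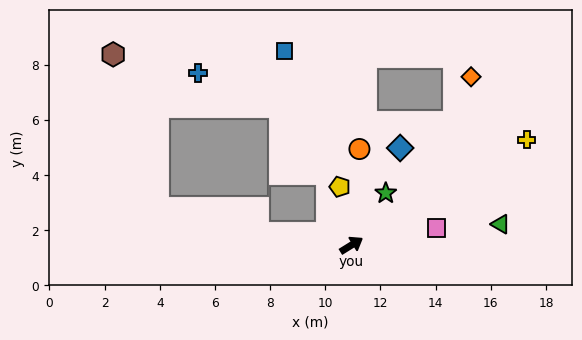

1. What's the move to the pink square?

turn right 21°, forward 3.1 m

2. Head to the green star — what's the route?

turn left 25°, forward 2.3 m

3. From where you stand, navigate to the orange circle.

turn left 53°, forward 3.5 m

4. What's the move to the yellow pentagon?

turn left 69°, forward 2.2 m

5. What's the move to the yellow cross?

forward 7.4 m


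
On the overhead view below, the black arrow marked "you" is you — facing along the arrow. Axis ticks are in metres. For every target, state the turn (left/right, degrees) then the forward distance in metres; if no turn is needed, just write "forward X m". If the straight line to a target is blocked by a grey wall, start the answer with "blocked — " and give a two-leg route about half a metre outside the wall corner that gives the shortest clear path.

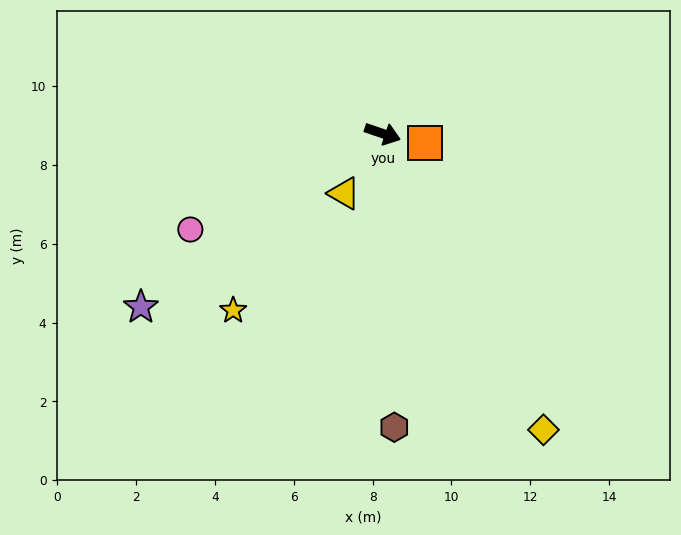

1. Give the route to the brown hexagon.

turn right 69°, forward 7.5 m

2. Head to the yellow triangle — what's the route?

turn right 104°, forward 1.8 m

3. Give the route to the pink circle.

turn right 135°, forward 5.5 m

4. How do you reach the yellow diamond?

turn right 43°, forward 8.5 m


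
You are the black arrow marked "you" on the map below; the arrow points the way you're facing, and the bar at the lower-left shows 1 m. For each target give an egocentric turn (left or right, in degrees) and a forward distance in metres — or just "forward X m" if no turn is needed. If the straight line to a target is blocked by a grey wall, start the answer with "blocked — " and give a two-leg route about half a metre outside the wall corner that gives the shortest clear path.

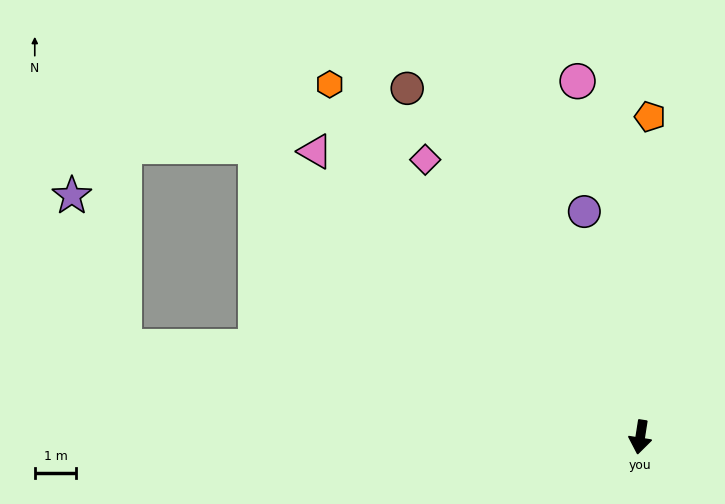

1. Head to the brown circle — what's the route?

turn right 137°, forward 10.1 m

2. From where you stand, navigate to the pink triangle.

turn right 122°, forward 10.5 m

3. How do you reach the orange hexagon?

turn right 130°, forward 11.4 m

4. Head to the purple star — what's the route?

blocked — turn right 91°, forward 12.7 m, then turn right 61°, forward 3.8 m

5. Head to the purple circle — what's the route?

turn right 157°, forward 5.6 m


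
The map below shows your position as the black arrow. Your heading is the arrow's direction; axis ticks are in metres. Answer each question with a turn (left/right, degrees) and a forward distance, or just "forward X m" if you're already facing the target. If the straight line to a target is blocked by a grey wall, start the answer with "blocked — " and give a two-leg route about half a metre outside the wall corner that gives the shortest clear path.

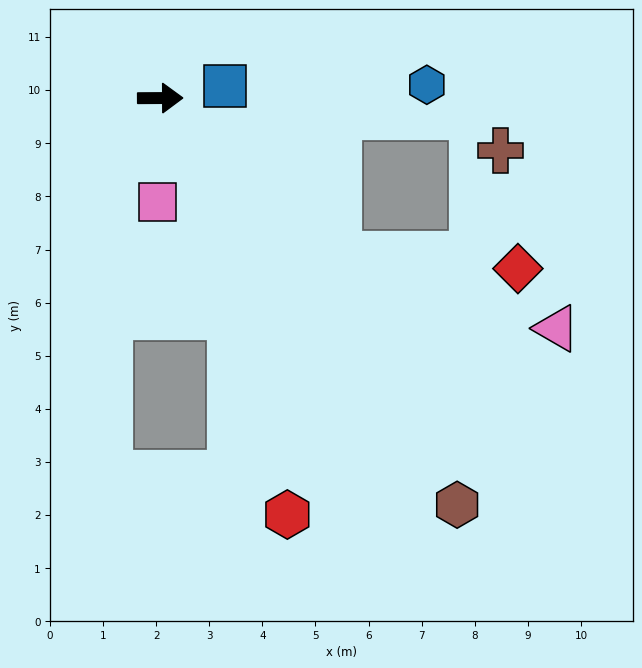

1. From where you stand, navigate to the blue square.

turn left 10°, forward 1.2 m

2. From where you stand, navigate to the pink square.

turn right 92°, forward 2.0 m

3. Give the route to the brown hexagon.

turn right 54°, forward 9.5 m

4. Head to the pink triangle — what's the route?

blocked — turn right 41°, forward 4.5 m, then turn left 22°, forward 4.3 m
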